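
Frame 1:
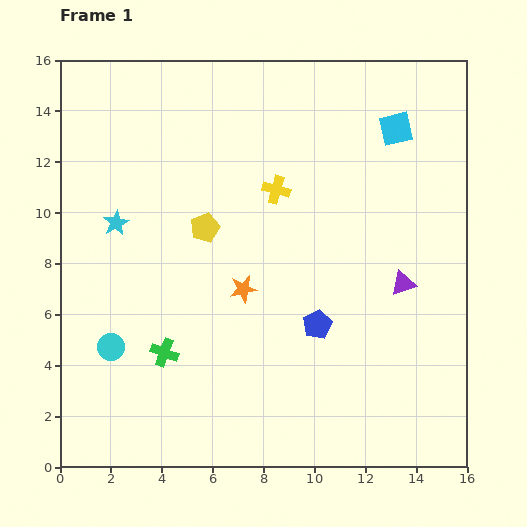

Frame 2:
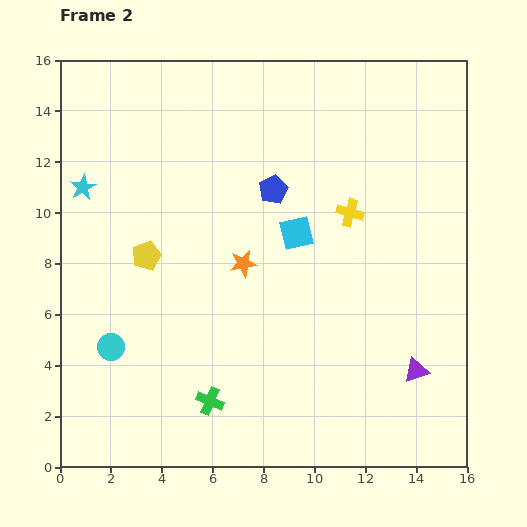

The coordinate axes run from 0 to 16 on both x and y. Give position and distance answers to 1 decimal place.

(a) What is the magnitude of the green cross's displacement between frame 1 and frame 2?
2.6

The green cross moved from (4.1, 4.5) to (5.9, 2.6), a distance of √(1.8² + 1.9²) ≈ 2.6.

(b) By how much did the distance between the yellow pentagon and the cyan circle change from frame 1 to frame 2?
-2.1

Distance in frame 1: 6.0. Distance in frame 2: 3.9.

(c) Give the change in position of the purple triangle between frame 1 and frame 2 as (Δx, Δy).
(0.5, -3.4)

The purple triangle was at (13.5, 7.2) in frame 1 and (14.0, 3.8) in frame 2.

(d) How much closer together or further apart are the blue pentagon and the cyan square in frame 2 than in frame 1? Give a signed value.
-6.4

Distance in frame 1: 8.3. Distance in frame 2: 1.9.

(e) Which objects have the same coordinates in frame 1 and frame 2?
the cyan circle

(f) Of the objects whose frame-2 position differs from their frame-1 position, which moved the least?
the orange star

(moved 1.0)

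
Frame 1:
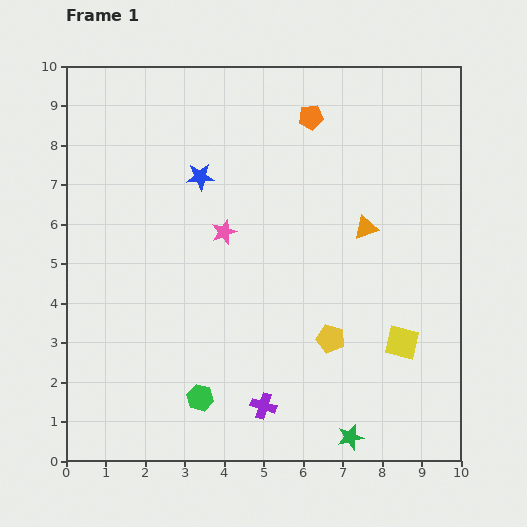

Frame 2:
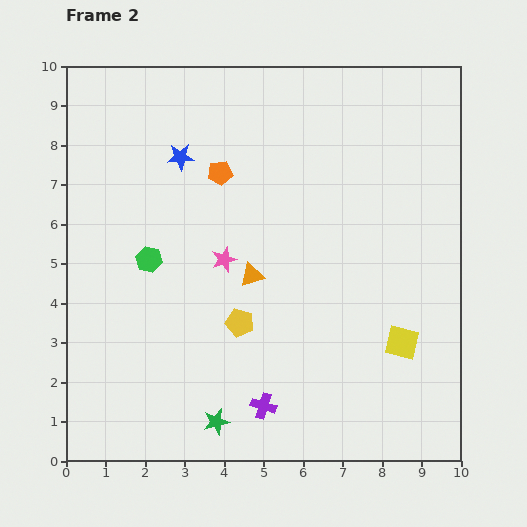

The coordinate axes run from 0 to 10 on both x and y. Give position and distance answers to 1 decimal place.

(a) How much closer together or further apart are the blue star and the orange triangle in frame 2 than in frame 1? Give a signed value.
-0.9

Distance in frame 1: 4.4. Distance in frame 2: 3.5.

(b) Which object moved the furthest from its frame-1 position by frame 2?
the green hexagon

(moved 3.7; next 3.4)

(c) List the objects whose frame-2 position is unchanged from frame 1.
the purple cross, the yellow square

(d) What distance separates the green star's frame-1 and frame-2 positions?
3.4

The green star moved from (7.2, 0.6) to (3.8, 1.0), a distance of √(3.4² + 0.4²) ≈ 3.4.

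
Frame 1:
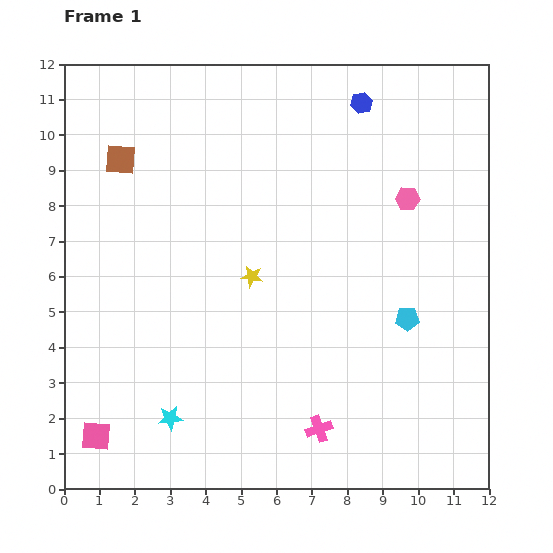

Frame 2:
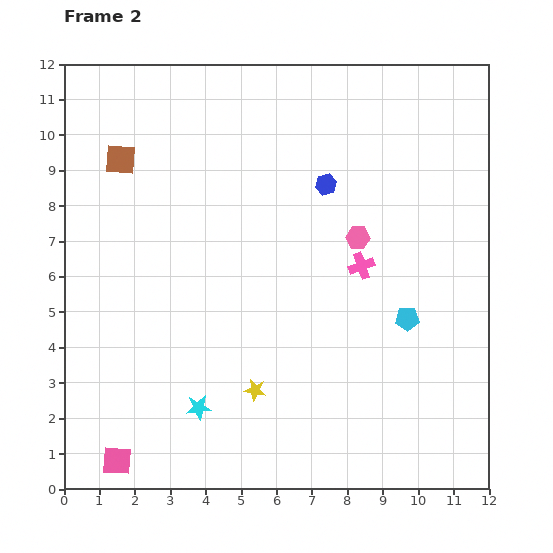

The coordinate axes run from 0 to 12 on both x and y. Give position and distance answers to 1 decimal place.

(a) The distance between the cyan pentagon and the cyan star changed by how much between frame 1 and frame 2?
-0.9

Distance in frame 1: 7.3. Distance in frame 2: 6.4.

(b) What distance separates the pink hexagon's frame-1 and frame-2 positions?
1.8

The pink hexagon moved from (9.7, 8.2) to (8.3, 7.1), a distance of √(1.4² + 1.1²) ≈ 1.8.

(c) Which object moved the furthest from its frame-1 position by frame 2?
the pink cross

(moved 4.8; next 3.2)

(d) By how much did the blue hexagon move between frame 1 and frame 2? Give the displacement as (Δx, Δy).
(-1.0, -2.3)

The blue hexagon was at (8.4, 10.9) in frame 1 and (7.4, 8.6) in frame 2.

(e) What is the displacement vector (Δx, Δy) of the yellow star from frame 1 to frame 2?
(0.1, -3.2)

The yellow star was at (5.3, 6.0) in frame 1 and (5.4, 2.8) in frame 2.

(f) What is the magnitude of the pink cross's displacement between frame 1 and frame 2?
4.8

The pink cross moved from (7.2, 1.7) to (8.4, 6.3), a distance of √(1.2² + 4.6²) ≈ 4.8.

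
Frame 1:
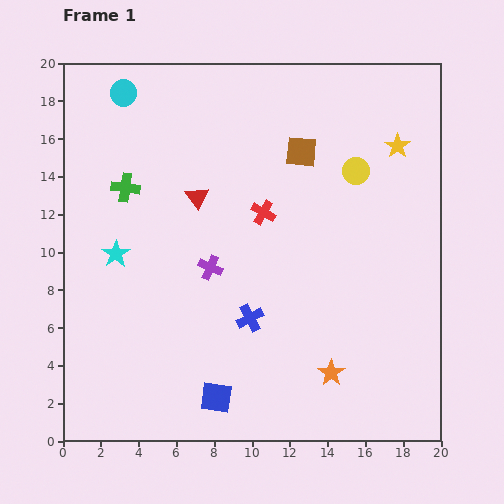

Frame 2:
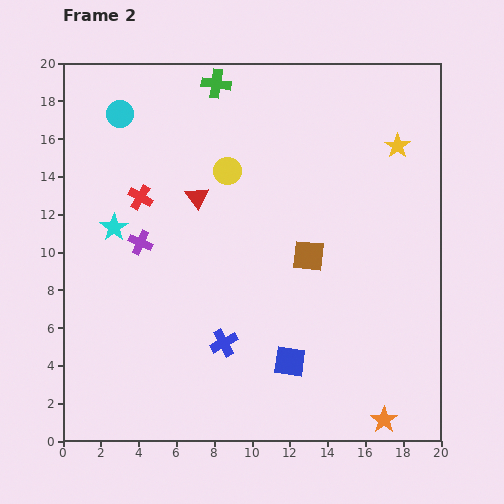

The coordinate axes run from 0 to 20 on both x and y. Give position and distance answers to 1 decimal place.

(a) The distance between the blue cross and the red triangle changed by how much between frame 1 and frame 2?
+0.8

Distance in frame 1: 7.0. Distance in frame 2: 7.8.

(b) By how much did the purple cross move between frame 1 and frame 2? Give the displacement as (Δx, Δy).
(-3.7, 1.3)

The purple cross was at (7.8, 9.2) in frame 1 and (4.1, 10.5) in frame 2.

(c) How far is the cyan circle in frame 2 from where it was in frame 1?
1.1

The cyan circle moved from (3.2, 18.4) to (3.0, 17.3), a distance of √(0.2² + 1.1²) ≈ 1.1.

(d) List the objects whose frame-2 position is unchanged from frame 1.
the yellow star, the red triangle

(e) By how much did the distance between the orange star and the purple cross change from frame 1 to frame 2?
+7.5

Distance in frame 1: 8.5. Distance in frame 2: 16.0.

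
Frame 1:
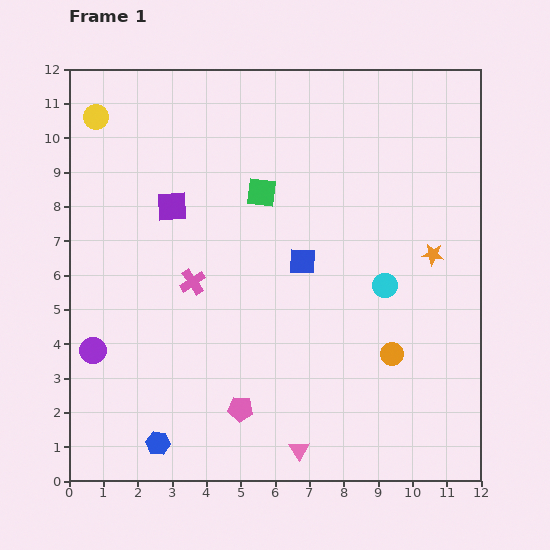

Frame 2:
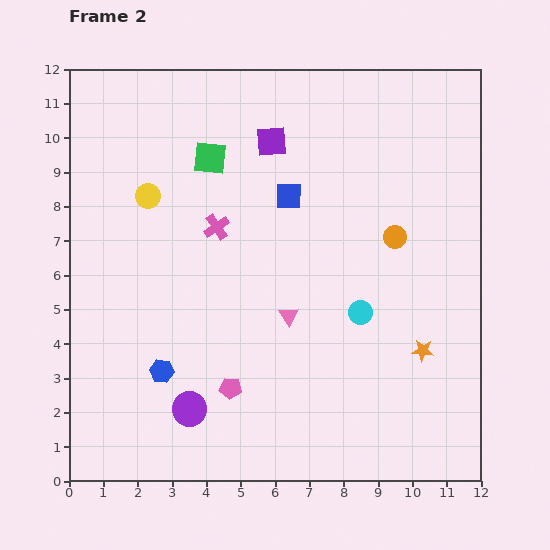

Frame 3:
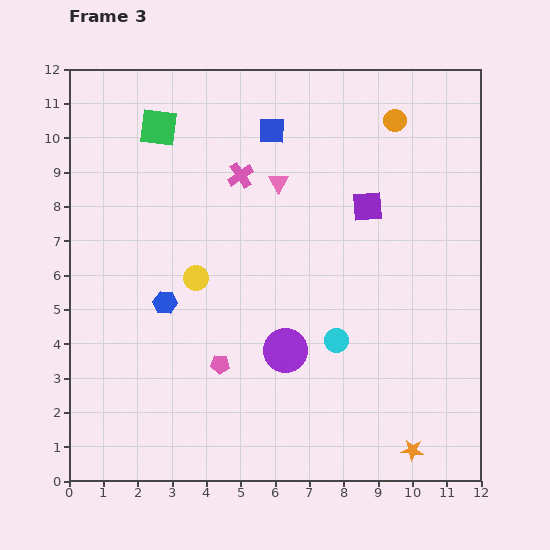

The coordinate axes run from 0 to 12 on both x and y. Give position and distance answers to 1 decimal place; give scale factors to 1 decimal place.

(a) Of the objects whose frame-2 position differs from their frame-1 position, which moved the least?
the pink pentagon

(moved 0.7)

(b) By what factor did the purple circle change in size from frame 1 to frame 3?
1.6×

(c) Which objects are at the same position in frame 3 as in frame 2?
none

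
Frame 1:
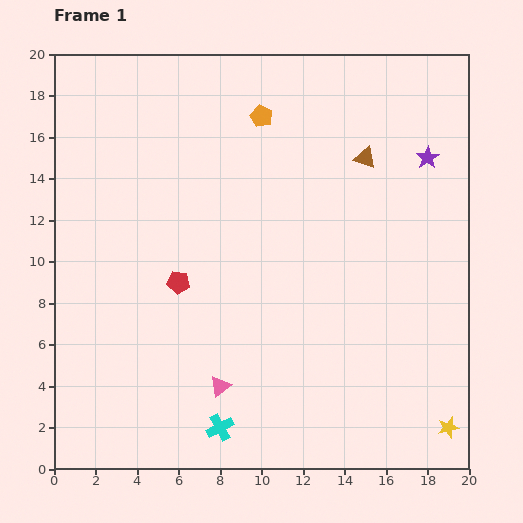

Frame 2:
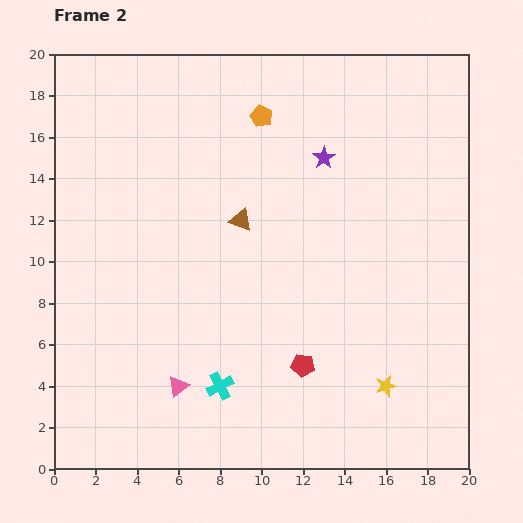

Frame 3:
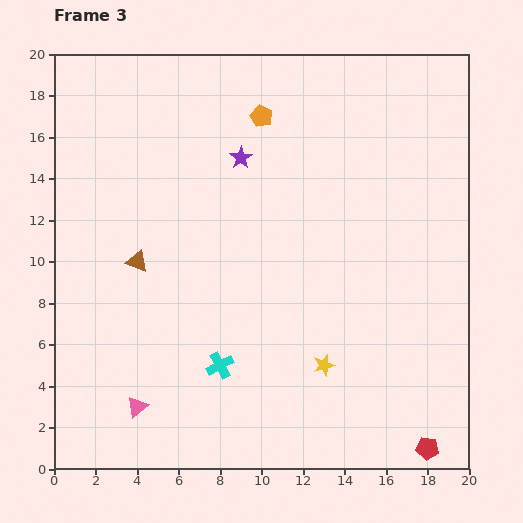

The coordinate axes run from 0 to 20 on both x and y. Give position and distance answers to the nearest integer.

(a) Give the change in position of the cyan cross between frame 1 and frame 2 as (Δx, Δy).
(0, 2)

The cyan cross was at (8, 2) in frame 1 and (8, 4) in frame 2.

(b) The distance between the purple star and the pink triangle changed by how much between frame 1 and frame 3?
-2

Distance in frame 1: 15. Distance in frame 3: 13.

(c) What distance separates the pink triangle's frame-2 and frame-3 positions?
2

The pink triangle moved from (6, 4) to (4, 3), a distance of √(2² + 1²) ≈ 2.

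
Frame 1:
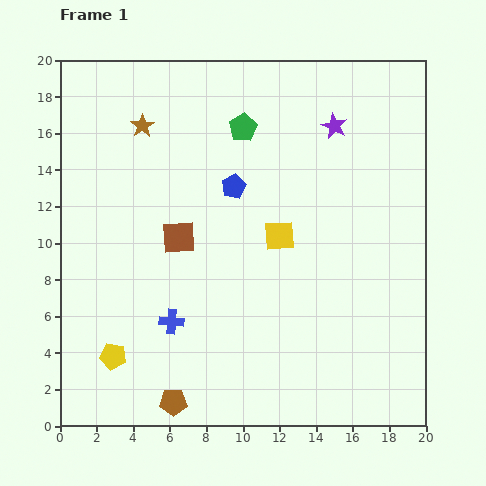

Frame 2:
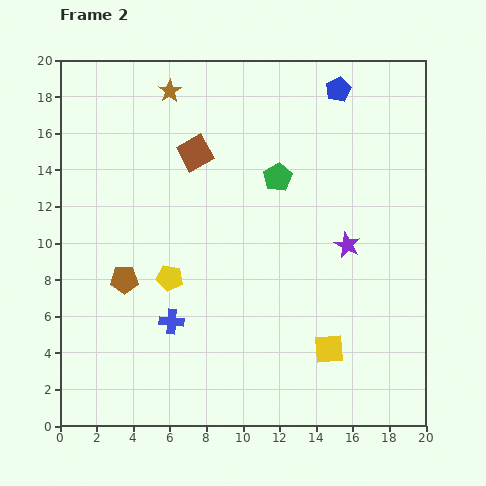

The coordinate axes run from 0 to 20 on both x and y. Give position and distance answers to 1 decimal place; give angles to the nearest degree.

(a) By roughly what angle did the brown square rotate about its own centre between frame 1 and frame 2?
26° counter-clockwise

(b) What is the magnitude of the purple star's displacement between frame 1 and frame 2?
6.5

The purple star moved from (15.0, 16.4) to (15.7, 9.9), a distance of √(0.7² + 6.5²) ≈ 6.5.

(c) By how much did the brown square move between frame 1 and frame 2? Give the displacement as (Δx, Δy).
(0.9, 4.6)

The brown square was at (6.5, 10.3) in frame 1 and (7.4, 14.9) in frame 2.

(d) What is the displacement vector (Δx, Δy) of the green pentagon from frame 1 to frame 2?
(1.9, -2.7)

The green pentagon was at (10.0, 16.3) in frame 1 and (11.9, 13.6) in frame 2.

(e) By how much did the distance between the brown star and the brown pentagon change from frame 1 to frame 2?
-4.6

Distance in frame 1: 15.2. Distance in frame 2: 10.6.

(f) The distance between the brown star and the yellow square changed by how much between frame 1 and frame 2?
+7.0

Distance in frame 1: 9.6. Distance in frame 2: 16.6.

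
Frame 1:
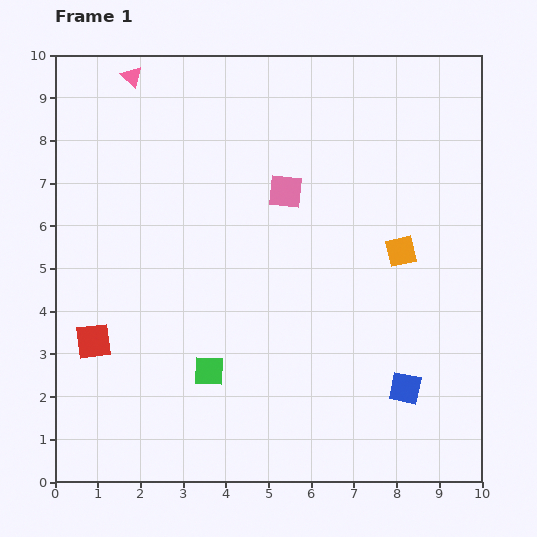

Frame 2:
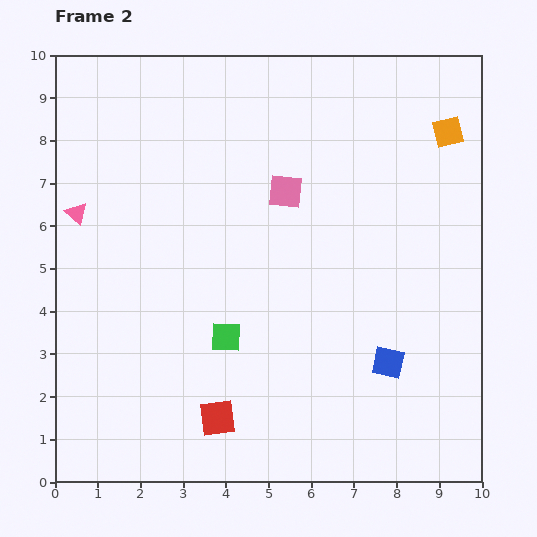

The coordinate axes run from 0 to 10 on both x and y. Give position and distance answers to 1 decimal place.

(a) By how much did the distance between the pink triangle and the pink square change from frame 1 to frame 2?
+0.4

Distance in frame 1: 4.5. Distance in frame 2: 4.9.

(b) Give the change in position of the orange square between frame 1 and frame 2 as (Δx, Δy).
(1.1, 2.8)

The orange square was at (8.1, 5.4) in frame 1 and (9.2, 8.2) in frame 2.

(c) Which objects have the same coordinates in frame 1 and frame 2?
the pink square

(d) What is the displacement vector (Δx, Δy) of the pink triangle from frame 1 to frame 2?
(-1.3, -3.2)

The pink triangle was at (1.8, 9.5) in frame 1 and (0.5, 6.3) in frame 2.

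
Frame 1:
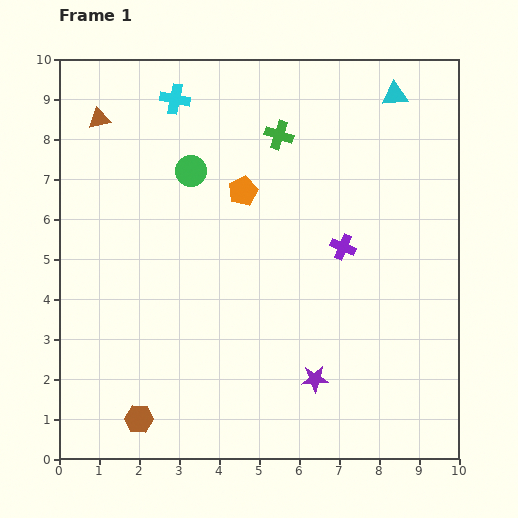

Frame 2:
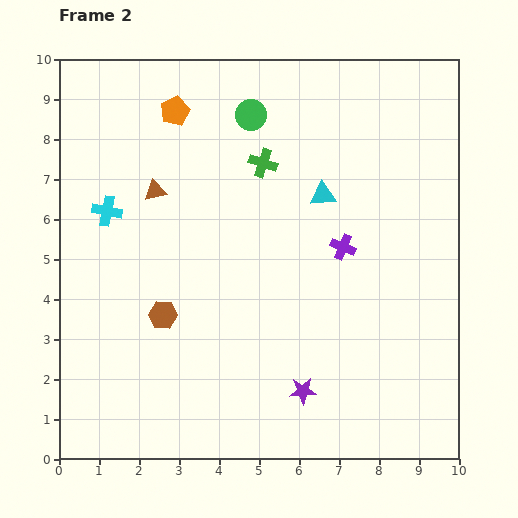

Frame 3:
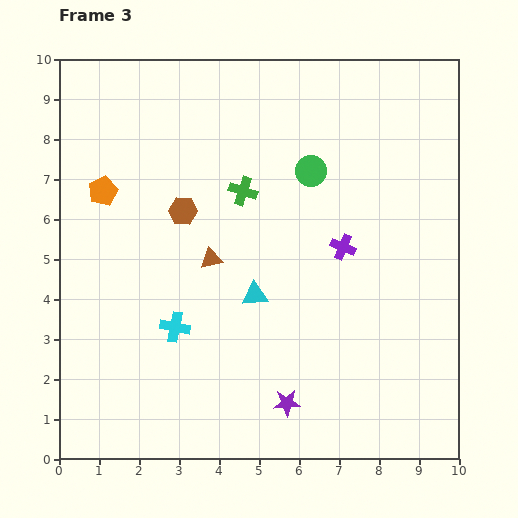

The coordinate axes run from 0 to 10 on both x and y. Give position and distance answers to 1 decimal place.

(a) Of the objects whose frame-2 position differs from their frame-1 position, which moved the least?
the purple star

(moved 0.4)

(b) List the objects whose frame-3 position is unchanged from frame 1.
the purple cross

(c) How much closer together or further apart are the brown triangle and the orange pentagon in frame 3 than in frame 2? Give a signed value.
+1.1

Distance in frame 2: 2.1. Distance in frame 3: 3.2.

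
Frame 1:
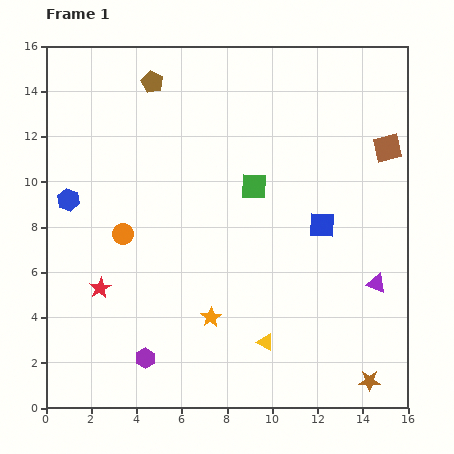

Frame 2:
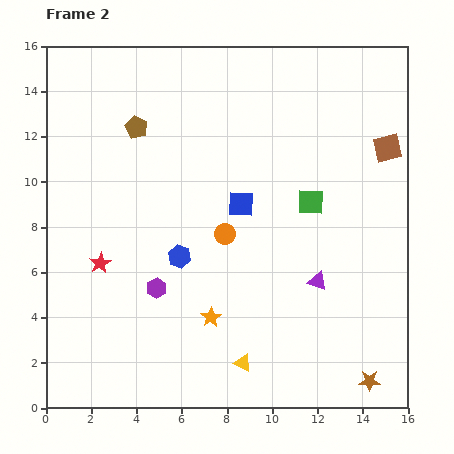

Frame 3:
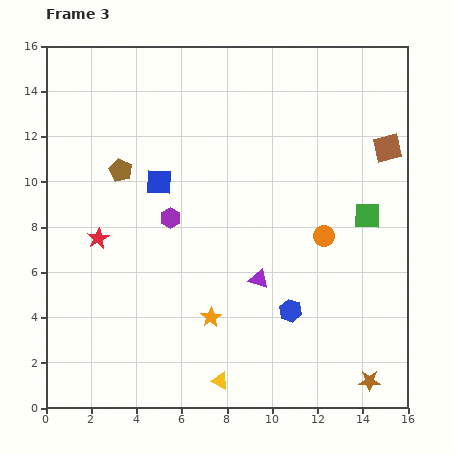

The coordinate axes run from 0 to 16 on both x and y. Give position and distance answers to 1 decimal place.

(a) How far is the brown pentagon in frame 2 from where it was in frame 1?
2.1

The brown pentagon moved from (4.7, 14.4) to (4.0, 12.4), a distance of √(0.7² + 2.0²) ≈ 2.1.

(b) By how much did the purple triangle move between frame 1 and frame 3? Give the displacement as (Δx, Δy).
(-5.2, 0.2)

The purple triangle was at (14.6, 5.5) in frame 1 and (9.4, 5.7) in frame 3.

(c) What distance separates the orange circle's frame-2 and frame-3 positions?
4.4

The orange circle moved from (7.9, 7.7) to (12.3, 7.6), a distance of √(4.4² + 0.1²) ≈ 4.4.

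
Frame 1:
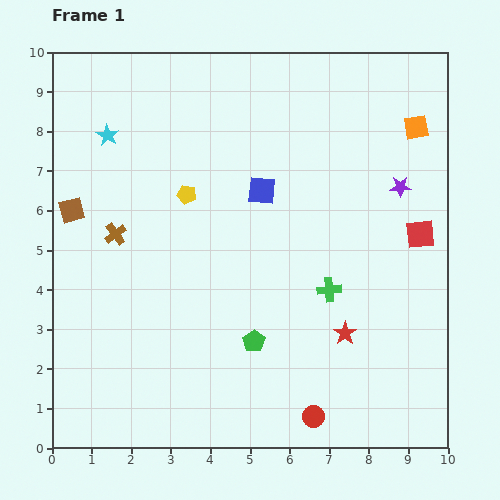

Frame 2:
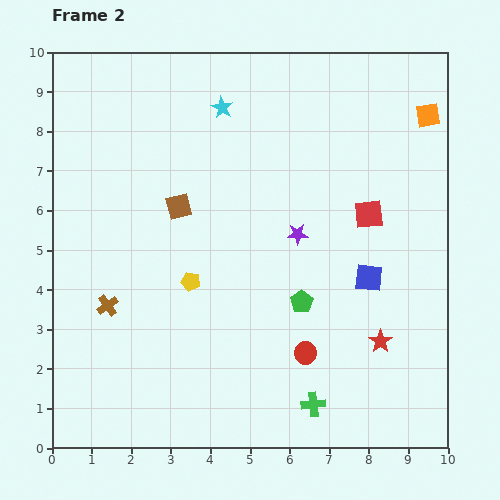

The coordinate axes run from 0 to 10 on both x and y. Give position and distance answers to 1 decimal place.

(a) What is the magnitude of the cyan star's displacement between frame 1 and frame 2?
3.0

The cyan star moved from (1.4, 7.9) to (4.3, 8.6), a distance of √(2.9² + 0.7²) ≈ 3.0.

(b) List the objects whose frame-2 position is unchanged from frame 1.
none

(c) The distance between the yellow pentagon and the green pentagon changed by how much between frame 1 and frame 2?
-1.3

Distance in frame 1: 4.1. Distance in frame 2: 2.8.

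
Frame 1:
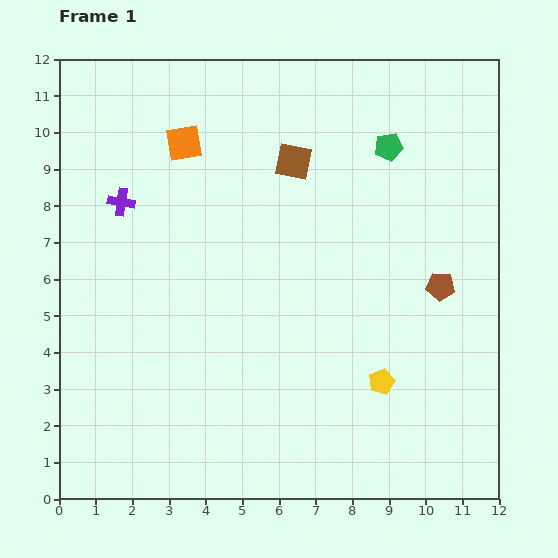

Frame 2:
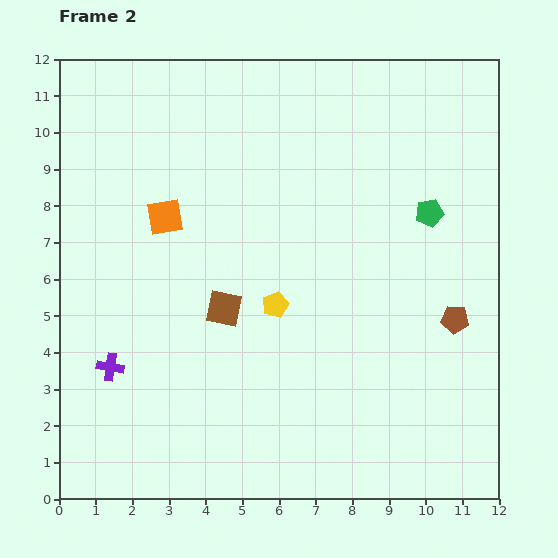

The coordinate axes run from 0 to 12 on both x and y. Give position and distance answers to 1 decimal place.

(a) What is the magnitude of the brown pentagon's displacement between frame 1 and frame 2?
1.0

The brown pentagon moved from (10.4, 5.8) to (10.8, 4.9), a distance of √(0.4² + 0.9²) ≈ 1.0.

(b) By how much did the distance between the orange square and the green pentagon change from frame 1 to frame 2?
+1.6

Distance in frame 1: 5.6. Distance in frame 2: 7.2.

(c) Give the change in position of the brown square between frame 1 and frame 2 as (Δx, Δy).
(-1.9, -4.0)

The brown square was at (6.4, 9.2) in frame 1 and (4.5, 5.2) in frame 2.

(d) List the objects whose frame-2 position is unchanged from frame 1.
none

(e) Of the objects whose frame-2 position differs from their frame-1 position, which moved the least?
the brown pentagon

(moved 1.0)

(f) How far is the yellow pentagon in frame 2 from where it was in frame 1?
3.6

The yellow pentagon moved from (8.8, 3.2) to (5.9, 5.3), a distance of √(2.9² + 2.1²) ≈ 3.6.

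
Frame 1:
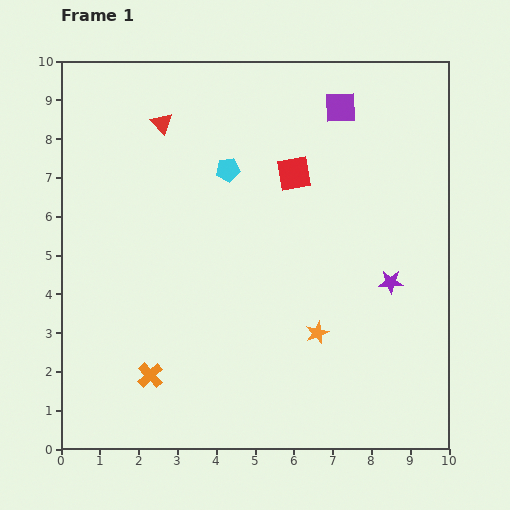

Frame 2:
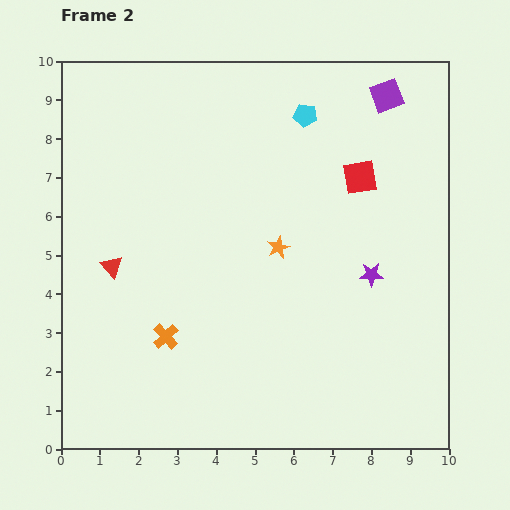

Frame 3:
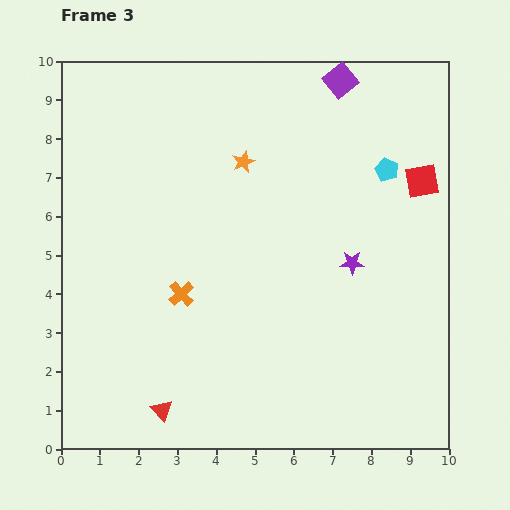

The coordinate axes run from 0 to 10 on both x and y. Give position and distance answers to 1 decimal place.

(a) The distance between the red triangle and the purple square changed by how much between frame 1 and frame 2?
+3.8

Distance in frame 1: 4.6. Distance in frame 2: 8.4.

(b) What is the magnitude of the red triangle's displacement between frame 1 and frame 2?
3.9

The red triangle moved from (2.6, 8.4) to (1.3, 4.7), a distance of √(1.3² + 3.7²) ≈ 3.9.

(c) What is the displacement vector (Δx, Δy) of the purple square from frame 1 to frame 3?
(0.0, 0.7)

The purple square was at (7.2, 8.8) in frame 1 and (7.2, 9.5) in frame 3.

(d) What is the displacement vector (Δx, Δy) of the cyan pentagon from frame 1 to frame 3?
(4.1, 0.0)

The cyan pentagon was at (4.3, 7.2) in frame 1 and (8.4, 7.2) in frame 3.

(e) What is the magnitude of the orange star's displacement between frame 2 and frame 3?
2.4

The orange star moved from (5.6, 5.2) to (4.7, 7.4), a distance of √(0.9² + 2.2²) ≈ 2.4.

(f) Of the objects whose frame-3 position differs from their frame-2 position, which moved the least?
the purple star

(moved 0.6)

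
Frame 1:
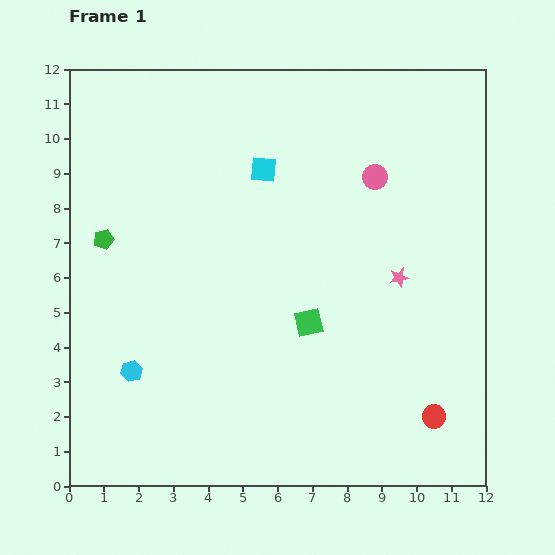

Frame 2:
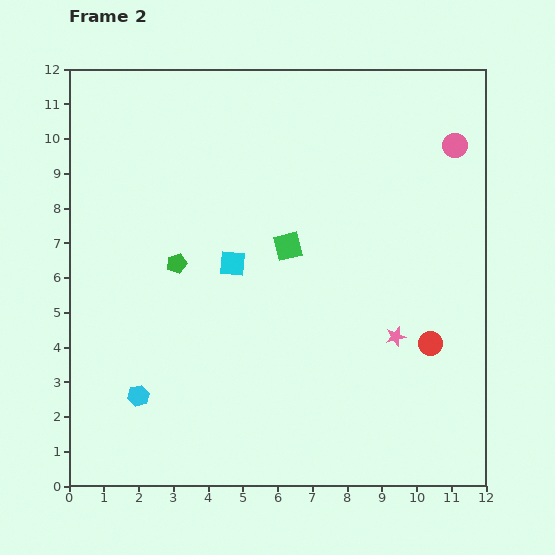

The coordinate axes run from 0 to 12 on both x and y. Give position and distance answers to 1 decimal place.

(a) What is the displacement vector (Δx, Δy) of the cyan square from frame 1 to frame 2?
(-0.9, -2.7)

The cyan square was at (5.6, 9.1) in frame 1 and (4.7, 6.4) in frame 2.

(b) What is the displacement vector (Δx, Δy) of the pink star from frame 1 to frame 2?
(-0.1, -1.7)

The pink star was at (9.5, 6.0) in frame 1 and (9.4, 4.3) in frame 2.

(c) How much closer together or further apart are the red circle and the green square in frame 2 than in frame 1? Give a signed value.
+0.5

Distance in frame 1: 4.5. Distance in frame 2: 5.0.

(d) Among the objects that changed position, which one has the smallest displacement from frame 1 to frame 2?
the cyan hexagon

(moved 0.7)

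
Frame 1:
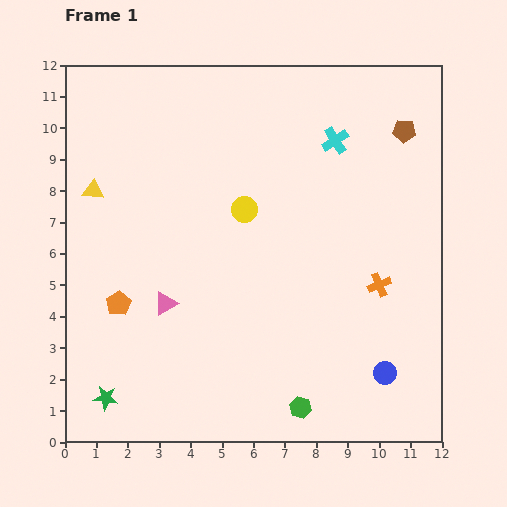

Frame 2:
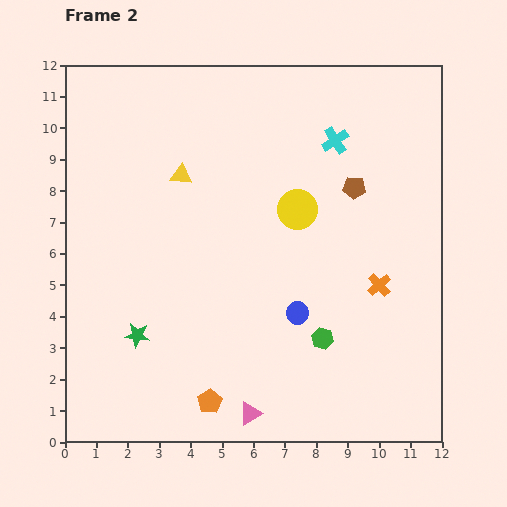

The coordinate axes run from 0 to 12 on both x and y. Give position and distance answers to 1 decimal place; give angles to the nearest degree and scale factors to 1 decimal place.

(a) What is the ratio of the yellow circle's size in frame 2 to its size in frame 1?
1.5×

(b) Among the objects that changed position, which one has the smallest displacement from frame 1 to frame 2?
the yellow circle

(moved 1.7)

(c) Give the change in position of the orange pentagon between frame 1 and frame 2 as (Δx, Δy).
(2.9, -3.1)

The orange pentagon was at (1.7, 4.4) in frame 1 and (4.6, 1.3) in frame 2.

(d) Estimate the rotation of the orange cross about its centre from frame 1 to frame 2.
19° counter-clockwise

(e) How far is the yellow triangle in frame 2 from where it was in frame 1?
2.8

The yellow triangle moved from (0.9, 8.0) to (3.7, 8.5), a distance of √(2.8² + 0.5²) ≈ 2.8.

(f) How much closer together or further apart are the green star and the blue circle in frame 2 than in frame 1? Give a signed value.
-3.8

Distance in frame 1: 8.9. Distance in frame 2: 5.1.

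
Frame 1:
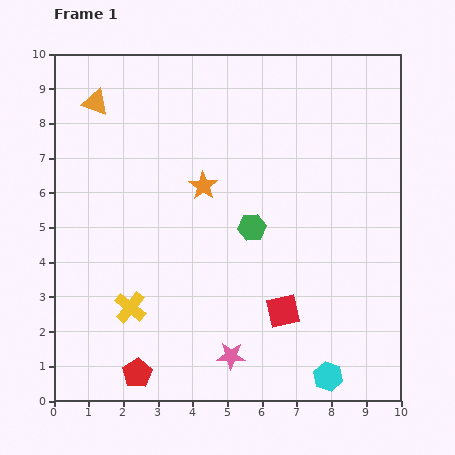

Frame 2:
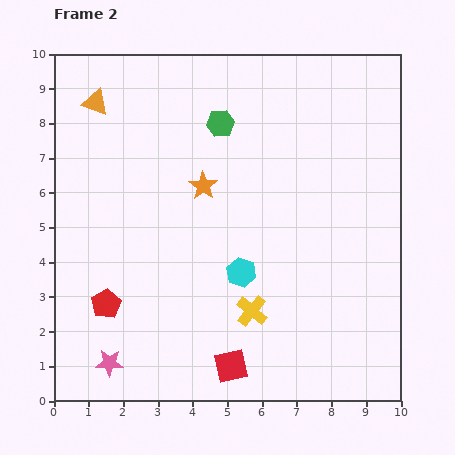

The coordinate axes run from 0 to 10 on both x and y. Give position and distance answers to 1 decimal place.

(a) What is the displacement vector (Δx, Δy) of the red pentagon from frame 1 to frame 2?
(-0.9, 2.0)

The red pentagon was at (2.4, 0.8) in frame 1 and (1.5, 2.8) in frame 2.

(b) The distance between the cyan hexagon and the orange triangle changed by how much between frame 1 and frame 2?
-3.9

Distance in frame 1: 10.4. Distance in frame 2: 6.5.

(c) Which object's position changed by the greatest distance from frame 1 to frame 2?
the cyan hexagon

(moved 3.9; next 3.5)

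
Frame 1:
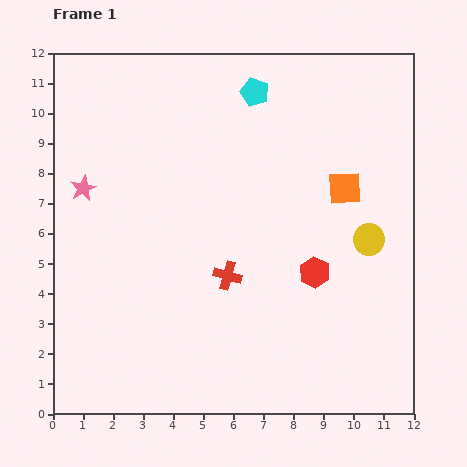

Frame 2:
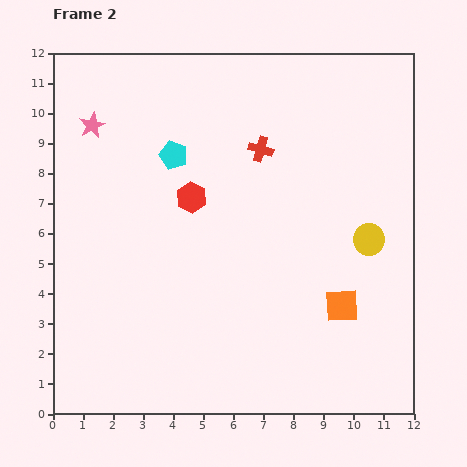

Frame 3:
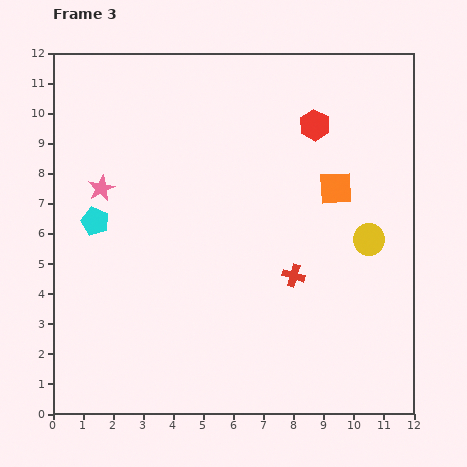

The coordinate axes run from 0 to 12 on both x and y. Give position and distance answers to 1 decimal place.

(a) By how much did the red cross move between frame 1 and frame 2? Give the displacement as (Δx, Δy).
(1.1, 4.2)

The red cross was at (5.8, 4.6) in frame 1 and (6.9, 8.8) in frame 2.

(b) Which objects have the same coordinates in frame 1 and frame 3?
the yellow circle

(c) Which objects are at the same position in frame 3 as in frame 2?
the yellow circle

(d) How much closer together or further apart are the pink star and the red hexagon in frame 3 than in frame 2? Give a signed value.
+3.3

Distance in frame 2: 4.1. Distance in frame 3: 7.4.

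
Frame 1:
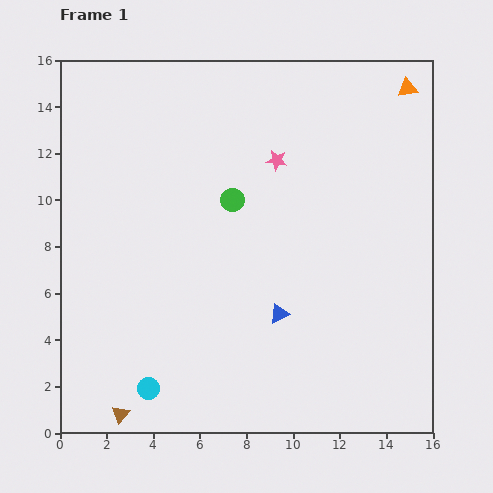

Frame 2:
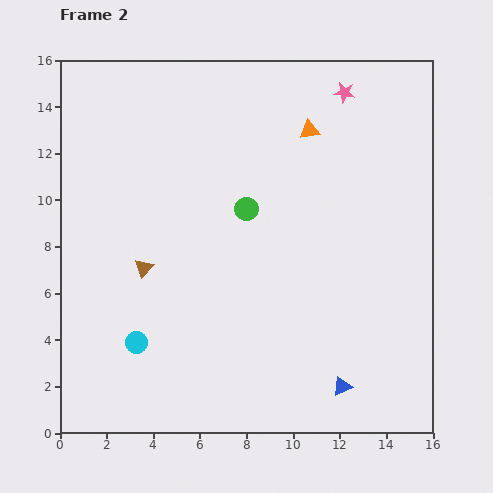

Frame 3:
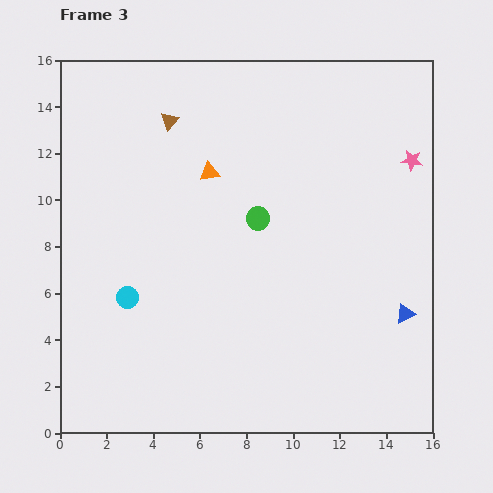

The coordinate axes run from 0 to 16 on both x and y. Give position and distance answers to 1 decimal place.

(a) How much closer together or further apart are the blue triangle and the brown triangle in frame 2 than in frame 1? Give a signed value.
+1.9

Distance in frame 1: 8.0. Distance in frame 2: 9.9.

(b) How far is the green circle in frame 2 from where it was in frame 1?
0.7

The green circle moved from (7.4, 10.0) to (8.0, 9.6), a distance of √(0.6² + 0.4²) ≈ 0.7.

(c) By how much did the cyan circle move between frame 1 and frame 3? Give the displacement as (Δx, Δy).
(-0.9, 3.9)

The cyan circle was at (3.8, 1.9) in frame 1 and (2.9, 5.8) in frame 3.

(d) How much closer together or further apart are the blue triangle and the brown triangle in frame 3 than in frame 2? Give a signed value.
+3.2

Distance in frame 2: 9.9. Distance in frame 3: 13.1.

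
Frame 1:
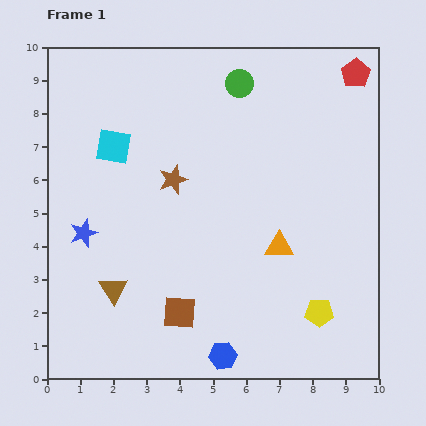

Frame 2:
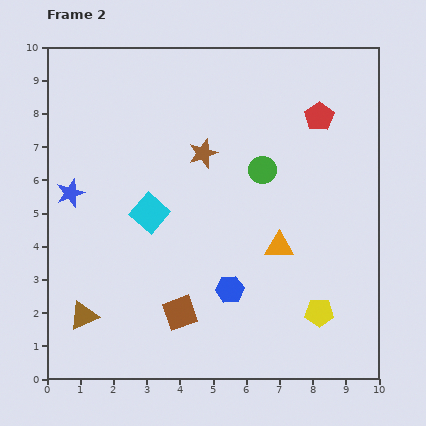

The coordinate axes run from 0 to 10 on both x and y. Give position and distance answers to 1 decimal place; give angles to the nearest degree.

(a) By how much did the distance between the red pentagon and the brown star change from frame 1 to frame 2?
-2.7

Distance in frame 1: 6.4. Distance in frame 2: 3.7.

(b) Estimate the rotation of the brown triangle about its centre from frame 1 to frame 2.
38° clockwise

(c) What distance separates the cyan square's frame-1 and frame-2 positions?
2.3

The cyan square moved from (2.0, 7.0) to (3.1, 5.0), a distance of √(1.1² + 2.0²) ≈ 2.3.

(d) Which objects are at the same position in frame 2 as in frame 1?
the orange triangle, the yellow pentagon, the brown square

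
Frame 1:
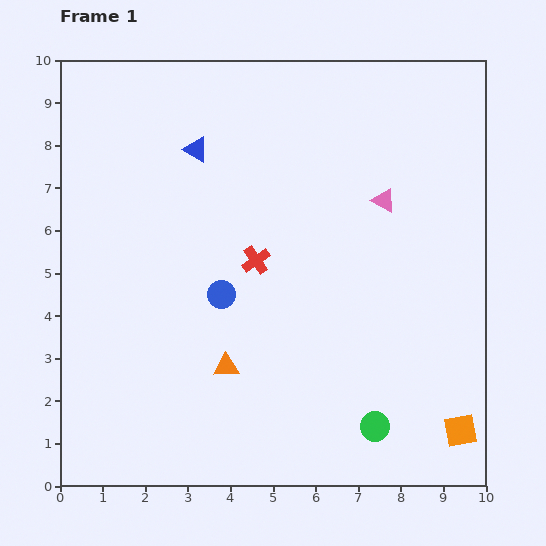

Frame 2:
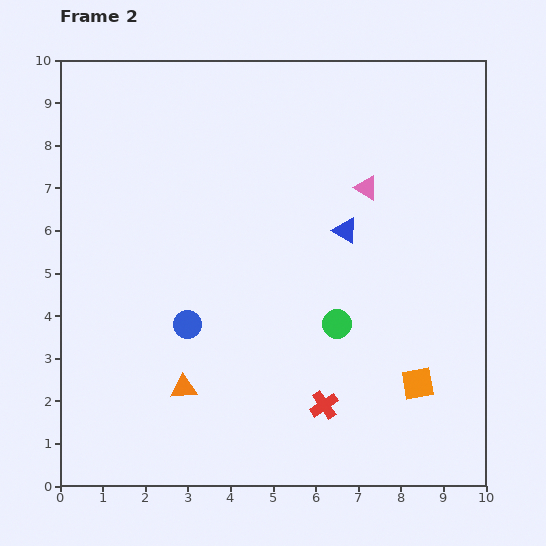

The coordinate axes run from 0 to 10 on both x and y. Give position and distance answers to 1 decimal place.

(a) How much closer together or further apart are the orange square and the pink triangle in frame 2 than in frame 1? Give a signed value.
-0.9

Distance in frame 1: 5.7. Distance in frame 2: 4.8.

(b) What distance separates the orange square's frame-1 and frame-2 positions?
1.5

The orange square moved from (9.4, 1.3) to (8.4, 2.4), a distance of √(1.0² + 1.1²) ≈ 1.5.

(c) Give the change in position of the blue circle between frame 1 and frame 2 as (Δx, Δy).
(-0.8, -0.7)

The blue circle was at (3.8, 4.5) in frame 1 and (3.0, 3.8) in frame 2.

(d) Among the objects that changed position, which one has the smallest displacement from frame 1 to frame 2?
the pink triangle

(moved 0.5)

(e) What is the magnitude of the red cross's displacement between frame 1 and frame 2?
3.8

The red cross moved from (4.6, 5.3) to (6.2, 1.9), a distance of √(1.6² + 3.4²) ≈ 3.8.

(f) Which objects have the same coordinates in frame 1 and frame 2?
none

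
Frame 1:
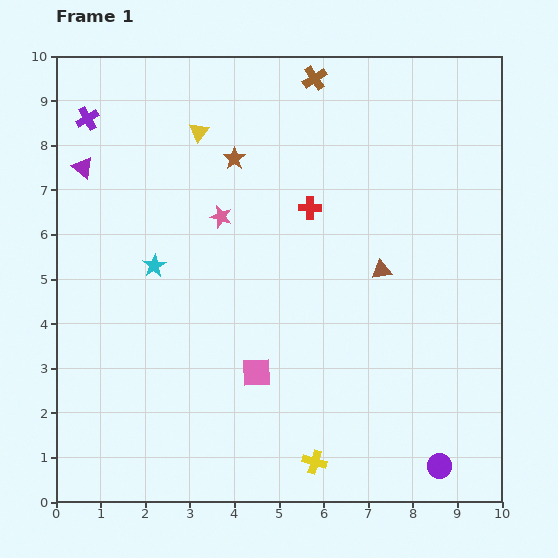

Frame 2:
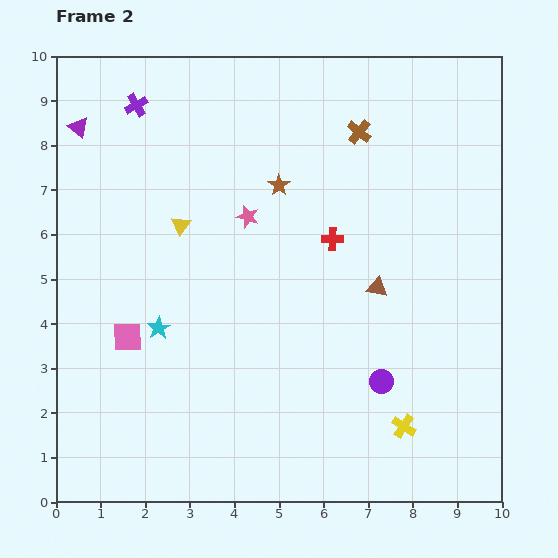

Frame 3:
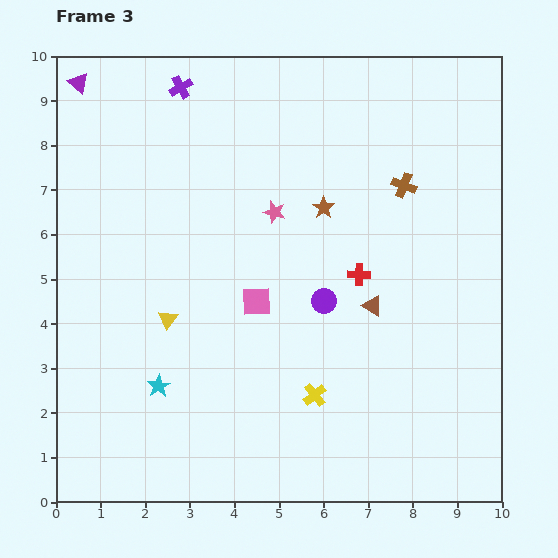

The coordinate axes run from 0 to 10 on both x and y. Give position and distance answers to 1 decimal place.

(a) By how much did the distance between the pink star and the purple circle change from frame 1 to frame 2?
-2.6

Distance in frame 1: 7.4. Distance in frame 2: 4.8.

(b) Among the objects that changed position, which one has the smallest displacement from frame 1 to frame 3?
the brown triangle

(moved 0.8)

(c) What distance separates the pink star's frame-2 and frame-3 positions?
0.6

The pink star moved from (4.3, 6.4) to (4.9, 6.5), a distance of √(0.6² + 0.1²) ≈ 0.6.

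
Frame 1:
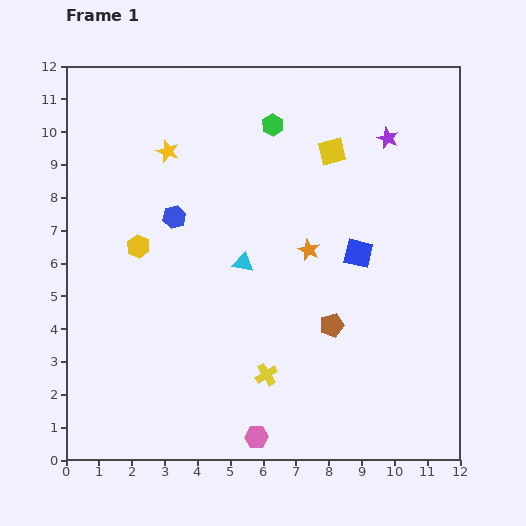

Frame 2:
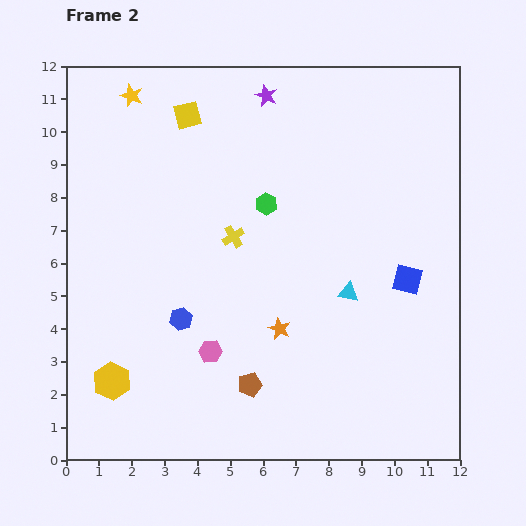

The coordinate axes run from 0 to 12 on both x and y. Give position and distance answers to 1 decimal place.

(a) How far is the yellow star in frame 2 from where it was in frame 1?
2.0

The yellow star moved from (3.1, 9.4) to (2.0, 11.1), a distance of √(1.1² + 1.7²) ≈ 2.0.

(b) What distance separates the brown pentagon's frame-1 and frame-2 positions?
3.1

The brown pentagon moved from (8.1, 4.1) to (5.6, 2.3), a distance of √(2.5² + 1.8²) ≈ 3.1.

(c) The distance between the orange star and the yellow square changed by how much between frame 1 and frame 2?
+4.0

Distance in frame 1: 3.1. Distance in frame 2: 7.1.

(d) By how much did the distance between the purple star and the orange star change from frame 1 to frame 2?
+2.9

Distance in frame 1: 4.2. Distance in frame 2: 7.1.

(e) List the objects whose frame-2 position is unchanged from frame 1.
none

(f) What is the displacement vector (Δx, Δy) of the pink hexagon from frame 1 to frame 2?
(-1.4, 2.6)

The pink hexagon was at (5.8, 0.7) in frame 1 and (4.4, 3.3) in frame 2.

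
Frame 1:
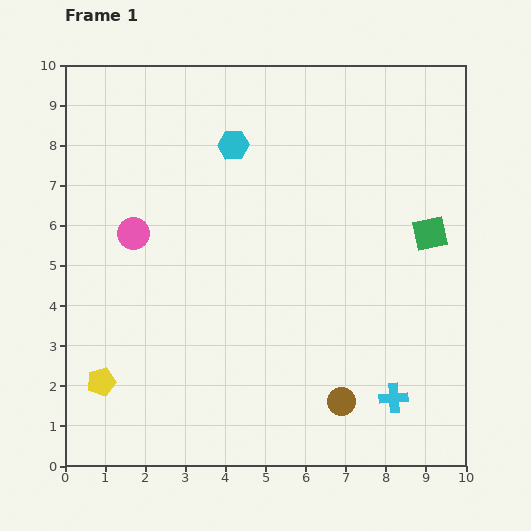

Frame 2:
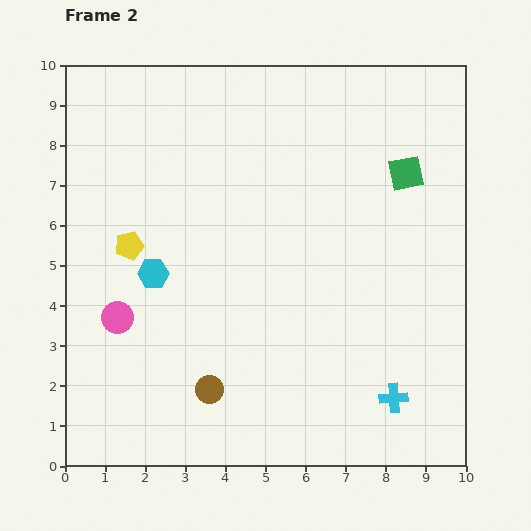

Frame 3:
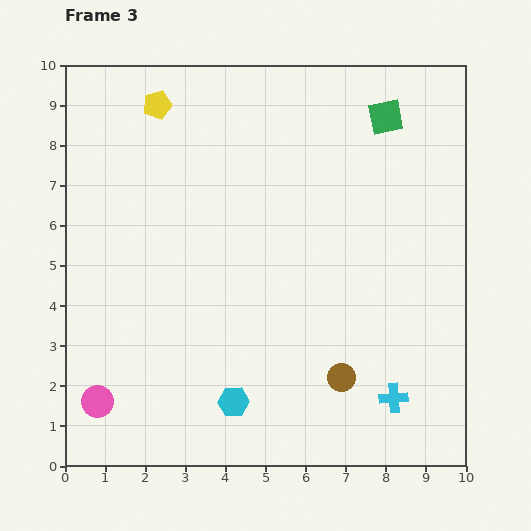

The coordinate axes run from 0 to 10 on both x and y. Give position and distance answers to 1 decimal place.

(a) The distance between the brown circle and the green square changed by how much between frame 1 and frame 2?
+2.6

Distance in frame 1: 4.7. Distance in frame 2: 7.3.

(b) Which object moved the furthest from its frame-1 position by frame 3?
the yellow pentagon

(moved 7.0; next 6.4)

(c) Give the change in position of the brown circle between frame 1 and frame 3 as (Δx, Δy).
(0.0, 0.6)

The brown circle was at (6.9, 1.6) in frame 1 and (6.9, 2.2) in frame 3.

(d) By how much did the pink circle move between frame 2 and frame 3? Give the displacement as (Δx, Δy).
(-0.5, -2.1)

The pink circle was at (1.3, 3.7) in frame 2 and (0.8, 1.6) in frame 3.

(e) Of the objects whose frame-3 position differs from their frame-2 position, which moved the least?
the green square

(moved 1.5)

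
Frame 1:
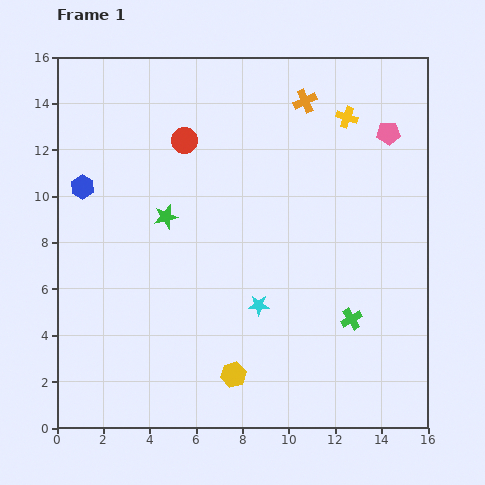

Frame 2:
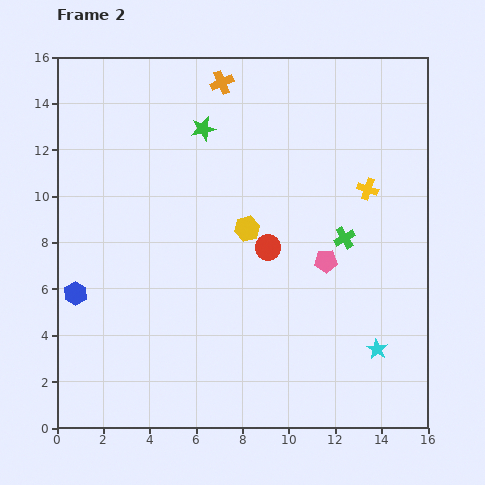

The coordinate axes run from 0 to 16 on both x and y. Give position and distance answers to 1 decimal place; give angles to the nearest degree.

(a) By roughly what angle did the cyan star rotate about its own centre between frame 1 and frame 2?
31° clockwise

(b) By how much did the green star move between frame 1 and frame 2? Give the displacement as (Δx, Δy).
(1.6, 3.8)

The green star was at (4.7, 9.1) in frame 1 and (6.3, 12.9) in frame 2.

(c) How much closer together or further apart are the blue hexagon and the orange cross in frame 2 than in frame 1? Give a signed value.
+0.8

Distance in frame 1: 10.3. Distance in frame 2: 11.1.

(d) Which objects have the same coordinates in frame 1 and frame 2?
none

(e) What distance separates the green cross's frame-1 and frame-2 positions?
3.5

The green cross moved from (12.7, 4.7) to (12.4, 8.2), a distance of √(0.3² + 3.5²) ≈ 3.5.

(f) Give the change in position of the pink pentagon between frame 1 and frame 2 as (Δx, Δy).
(-2.7, -5.5)

The pink pentagon was at (14.3, 12.7) in frame 1 and (11.6, 7.2) in frame 2.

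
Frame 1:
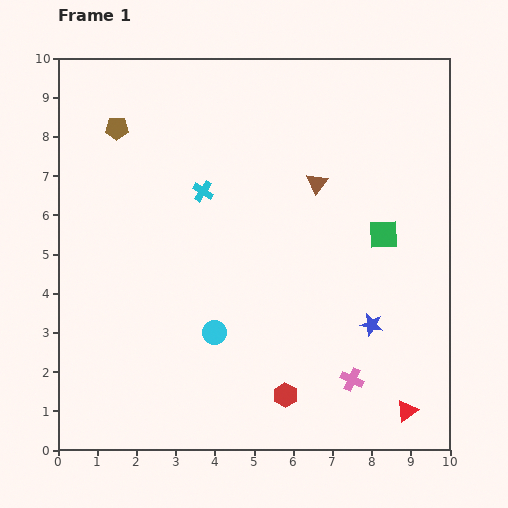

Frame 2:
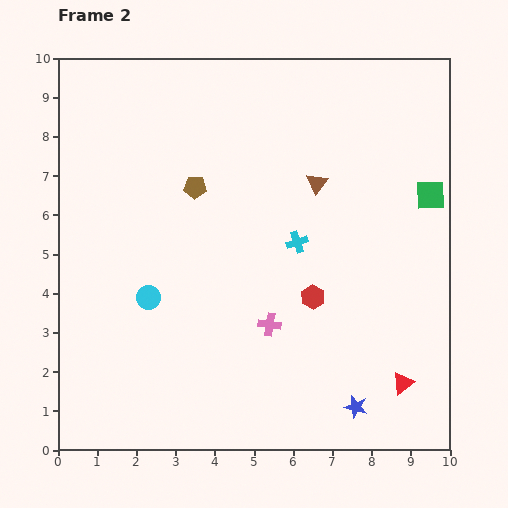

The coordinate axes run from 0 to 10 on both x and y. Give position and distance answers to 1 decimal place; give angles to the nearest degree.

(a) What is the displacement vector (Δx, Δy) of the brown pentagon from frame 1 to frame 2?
(2.0, -1.5)

The brown pentagon was at (1.5, 8.2) in frame 1 and (3.5, 6.7) in frame 2.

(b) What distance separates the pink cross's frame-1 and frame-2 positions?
2.5

The pink cross moved from (7.5, 1.8) to (5.4, 3.2), a distance of √(2.1² + 1.4²) ≈ 2.5.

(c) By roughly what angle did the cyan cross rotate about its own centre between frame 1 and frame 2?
39° clockwise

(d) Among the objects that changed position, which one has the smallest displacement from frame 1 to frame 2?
the red triangle

(moved 0.7)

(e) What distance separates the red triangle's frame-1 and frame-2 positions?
0.7

The red triangle moved from (8.9, 1.0) to (8.8, 1.7), a distance of √(0.1² + 0.7²) ≈ 0.7.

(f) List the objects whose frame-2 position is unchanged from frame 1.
the brown triangle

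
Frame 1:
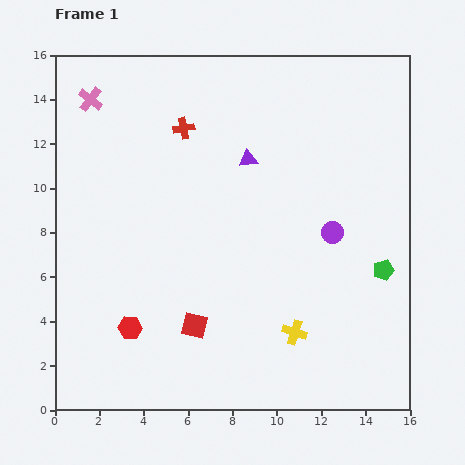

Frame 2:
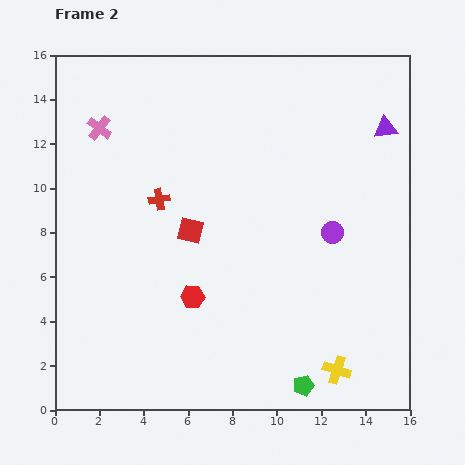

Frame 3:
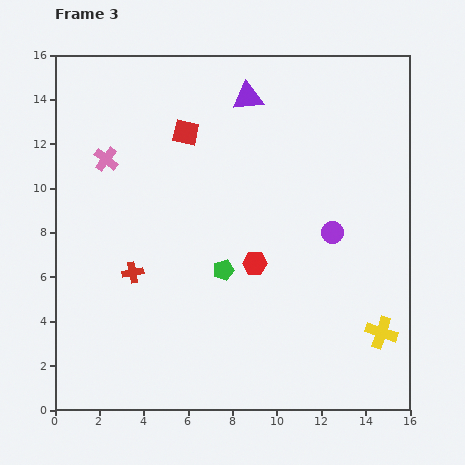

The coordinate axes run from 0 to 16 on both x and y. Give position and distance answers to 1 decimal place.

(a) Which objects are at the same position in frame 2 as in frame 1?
the purple circle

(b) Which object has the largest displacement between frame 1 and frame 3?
the red square

(moved 8.7; next 7.2)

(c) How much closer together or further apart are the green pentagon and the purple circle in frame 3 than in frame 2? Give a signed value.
-1.8

Distance in frame 2: 7.0. Distance in frame 3: 5.2.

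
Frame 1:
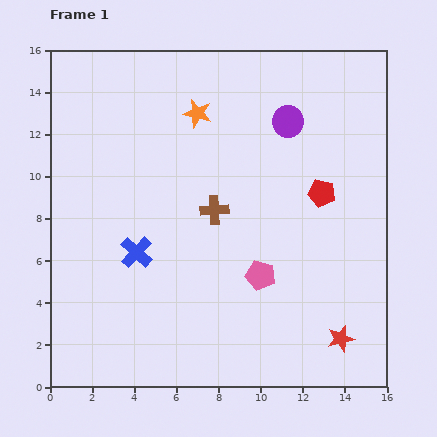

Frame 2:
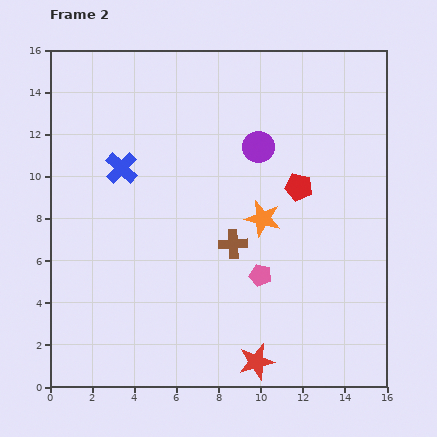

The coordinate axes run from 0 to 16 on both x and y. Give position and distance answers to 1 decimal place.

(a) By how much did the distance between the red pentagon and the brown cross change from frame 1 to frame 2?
-1.1

Distance in frame 1: 5.2. Distance in frame 2: 4.1.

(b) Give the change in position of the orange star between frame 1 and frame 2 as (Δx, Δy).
(3.1, -5.0)

The orange star was at (7.0, 13.0) in frame 1 and (10.1, 8.0) in frame 2.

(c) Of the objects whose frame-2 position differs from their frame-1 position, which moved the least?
the red pentagon

(moved 1.1)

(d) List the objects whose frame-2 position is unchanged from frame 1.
the pink pentagon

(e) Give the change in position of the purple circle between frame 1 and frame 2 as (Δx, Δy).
(-1.4, -1.2)

The purple circle was at (11.3, 12.6) in frame 1 and (9.9, 11.4) in frame 2.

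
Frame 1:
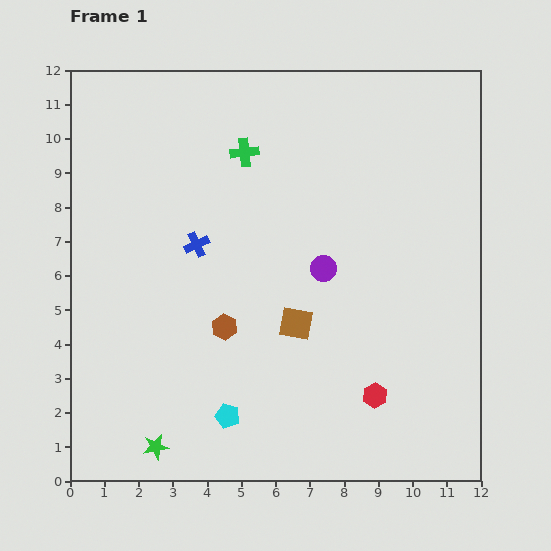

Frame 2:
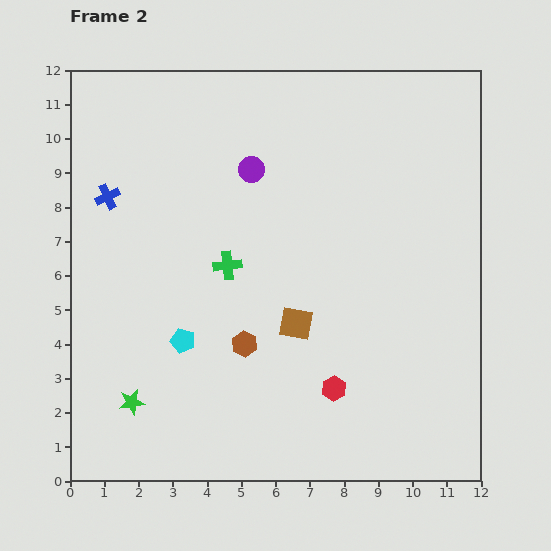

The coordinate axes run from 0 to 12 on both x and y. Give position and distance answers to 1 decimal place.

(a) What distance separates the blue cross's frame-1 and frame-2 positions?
3.0

The blue cross moved from (3.7, 6.9) to (1.1, 8.3), a distance of √(2.6² + 1.4²) ≈ 3.0.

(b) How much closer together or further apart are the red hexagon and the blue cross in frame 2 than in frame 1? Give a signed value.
+1.9

Distance in frame 1: 6.8. Distance in frame 2: 8.7.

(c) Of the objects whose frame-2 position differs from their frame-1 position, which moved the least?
the brown hexagon

(moved 0.8)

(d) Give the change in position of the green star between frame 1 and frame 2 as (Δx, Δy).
(-0.7, 1.3)

The green star was at (2.5, 1.0) in frame 1 and (1.8, 2.3) in frame 2.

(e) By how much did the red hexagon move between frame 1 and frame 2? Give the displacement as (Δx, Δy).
(-1.2, 0.2)

The red hexagon was at (8.9, 2.5) in frame 1 and (7.7, 2.7) in frame 2.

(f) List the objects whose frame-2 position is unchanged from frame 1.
the brown square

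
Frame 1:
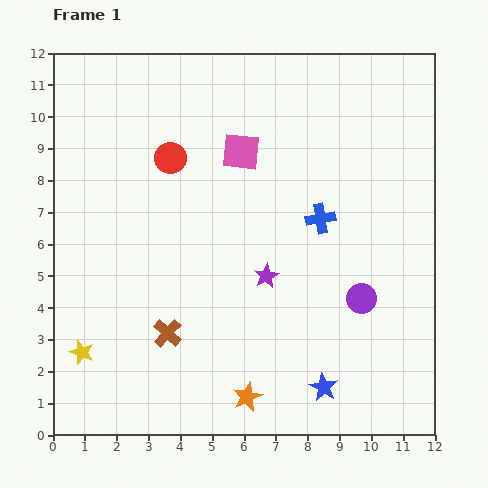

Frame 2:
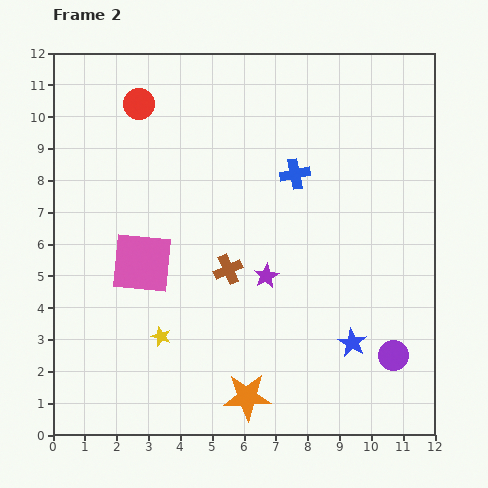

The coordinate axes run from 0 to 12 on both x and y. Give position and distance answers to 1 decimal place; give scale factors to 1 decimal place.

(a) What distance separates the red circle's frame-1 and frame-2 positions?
2.0

The red circle moved from (3.7, 8.7) to (2.7, 10.4), a distance of √(1.0² + 1.7²) ≈ 2.0.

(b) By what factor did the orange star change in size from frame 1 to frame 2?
1.6×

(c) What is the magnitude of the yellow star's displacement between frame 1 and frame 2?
2.5

The yellow star moved from (0.9, 2.6) to (3.4, 3.1), a distance of √(2.5² + 0.5²) ≈ 2.5.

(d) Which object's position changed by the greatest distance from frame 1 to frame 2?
the pink square

(moved 4.7; next 2.8)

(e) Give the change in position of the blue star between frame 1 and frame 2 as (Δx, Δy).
(0.9, 1.4)

The blue star was at (8.5, 1.5) in frame 1 and (9.4, 2.9) in frame 2.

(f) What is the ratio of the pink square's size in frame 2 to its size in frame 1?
1.6×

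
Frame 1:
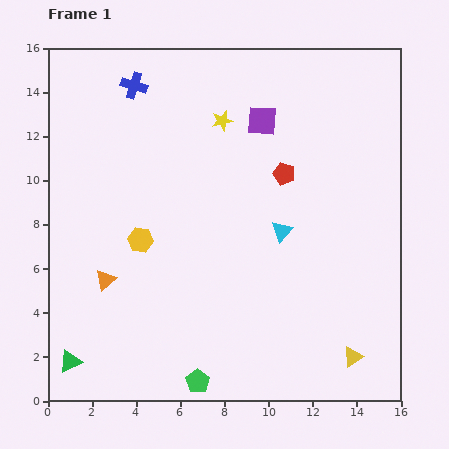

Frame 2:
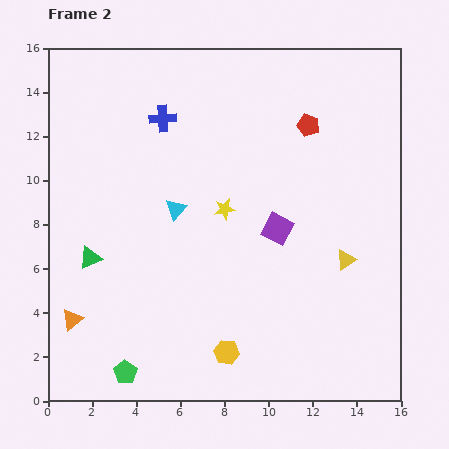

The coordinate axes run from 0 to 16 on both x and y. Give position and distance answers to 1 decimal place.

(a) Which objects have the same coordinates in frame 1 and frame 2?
none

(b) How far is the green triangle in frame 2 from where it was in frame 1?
4.8

The green triangle moved from (1.0, 1.8) to (1.9, 6.5), a distance of √(0.9² + 4.7²) ≈ 4.8.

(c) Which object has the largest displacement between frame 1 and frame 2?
the yellow hexagon

(moved 6.4; next 4.9)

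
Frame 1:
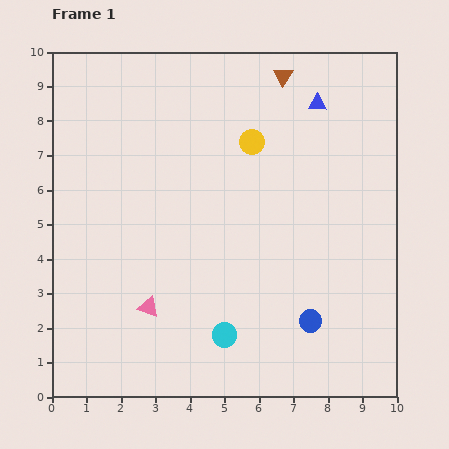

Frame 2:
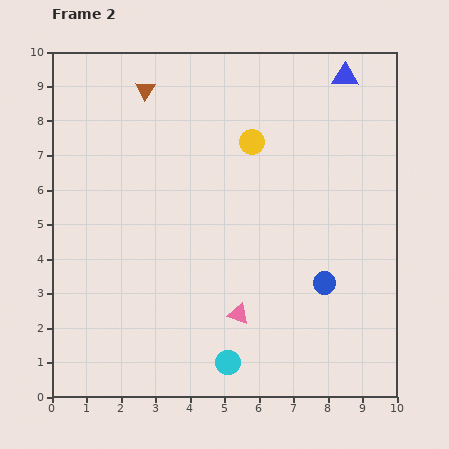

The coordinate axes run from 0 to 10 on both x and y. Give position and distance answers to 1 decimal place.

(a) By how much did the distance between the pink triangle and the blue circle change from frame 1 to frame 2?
-2.0

Distance in frame 1: 4.7. Distance in frame 2: 2.7.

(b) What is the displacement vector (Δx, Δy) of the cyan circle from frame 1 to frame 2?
(0.1, -0.8)

The cyan circle was at (5.0, 1.8) in frame 1 and (5.1, 1.0) in frame 2.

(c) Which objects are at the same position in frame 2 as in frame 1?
the yellow circle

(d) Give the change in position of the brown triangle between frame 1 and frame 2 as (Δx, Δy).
(-4.0, -0.4)

The brown triangle was at (6.7, 9.3) in frame 1 and (2.7, 8.9) in frame 2.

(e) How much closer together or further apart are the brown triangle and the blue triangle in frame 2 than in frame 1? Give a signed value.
+4.5

Distance in frame 1: 1.3. Distance in frame 2: 5.8.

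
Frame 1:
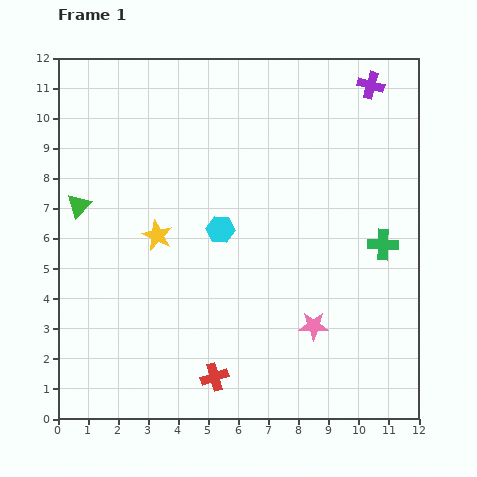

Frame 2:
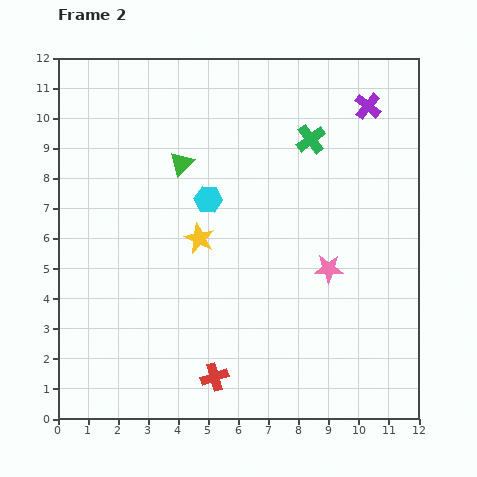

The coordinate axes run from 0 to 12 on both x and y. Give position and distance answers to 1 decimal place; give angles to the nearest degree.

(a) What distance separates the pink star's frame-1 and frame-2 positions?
2.0

The pink star moved from (8.5, 3.1) to (9.0, 5.0), a distance of √(0.5² + 1.9²) ≈ 2.0.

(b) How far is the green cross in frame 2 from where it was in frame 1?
4.2

The green cross moved from (10.8, 5.8) to (8.4, 9.3), a distance of √(2.4² + 3.5²) ≈ 4.2.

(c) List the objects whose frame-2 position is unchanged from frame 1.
the red cross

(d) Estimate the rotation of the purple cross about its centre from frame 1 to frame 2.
24° clockwise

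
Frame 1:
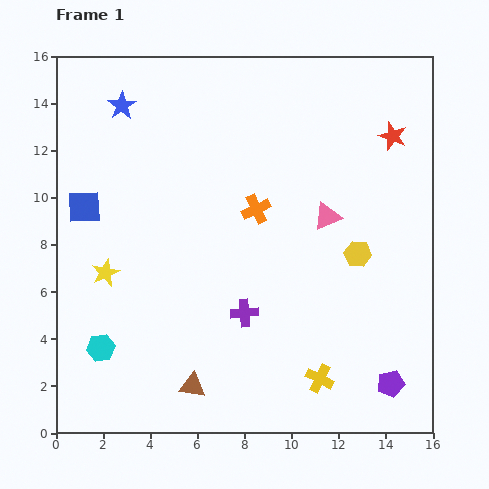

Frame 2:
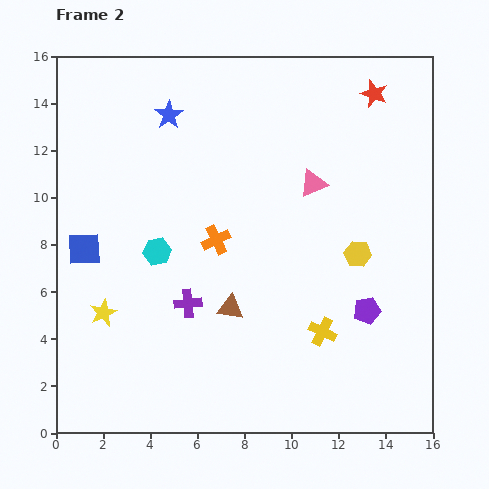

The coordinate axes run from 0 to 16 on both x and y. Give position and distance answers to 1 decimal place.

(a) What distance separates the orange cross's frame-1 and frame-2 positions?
2.1

The orange cross moved from (8.5, 9.5) to (6.8, 8.2), a distance of √(1.7² + 1.3²) ≈ 2.1.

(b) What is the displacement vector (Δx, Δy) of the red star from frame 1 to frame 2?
(-0.8, 1.8)

The red star was at (14.3, 12.6) in frame 1 and (13.5, 14.4) in frame 2.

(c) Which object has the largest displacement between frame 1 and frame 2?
the cyan hexagon

(moved 4.8; next 3.7)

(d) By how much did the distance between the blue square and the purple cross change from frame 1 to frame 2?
-3.2

Distance in frame 1: 8.2. Distance in frame 2: 5.0.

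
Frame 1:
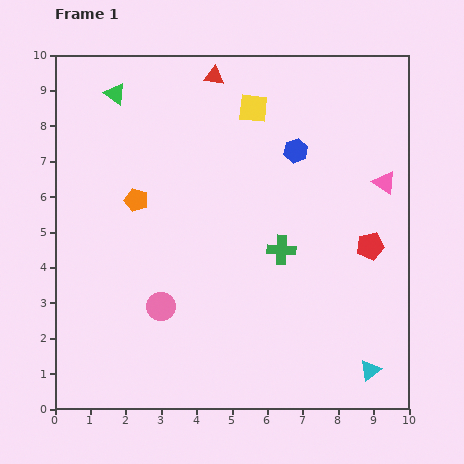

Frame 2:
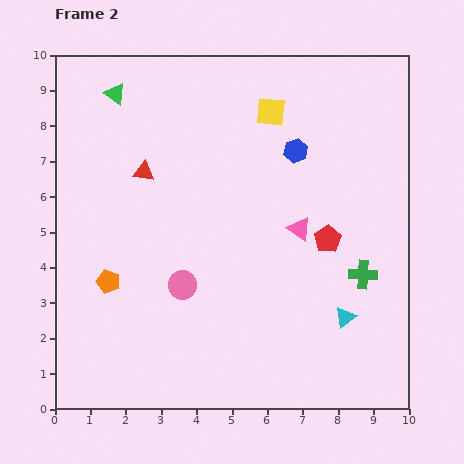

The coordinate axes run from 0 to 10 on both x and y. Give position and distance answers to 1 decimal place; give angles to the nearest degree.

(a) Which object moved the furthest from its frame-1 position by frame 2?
the red triangle

(moved 3.4; next 2.7)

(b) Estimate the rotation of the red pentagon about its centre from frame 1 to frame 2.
21° counter-clockwise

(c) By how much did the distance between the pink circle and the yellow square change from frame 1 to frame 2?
-0.7

Distance in frame 1: 6.2. Distance in frame 2: 5.5.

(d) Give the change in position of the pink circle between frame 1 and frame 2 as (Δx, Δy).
(0.6, 0.6)

The pink circle was at (3.0, 2.9) in frame 1 and (3.6, 3.5) in frame 2.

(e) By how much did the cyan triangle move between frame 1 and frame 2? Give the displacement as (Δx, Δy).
(-0.7, 1.5)

The cyan triangle was at (8.9, 1.1) in frame 1 and (8.2, 2.6) in frame 2.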